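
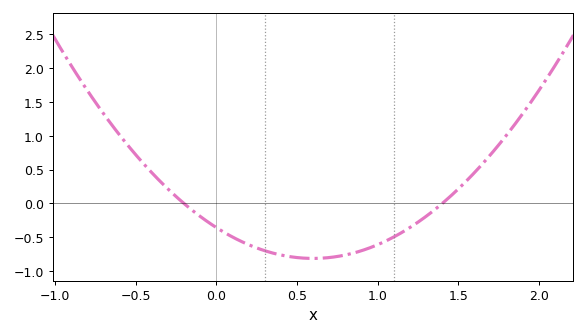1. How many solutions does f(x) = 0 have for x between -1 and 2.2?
2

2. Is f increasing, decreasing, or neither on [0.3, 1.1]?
neither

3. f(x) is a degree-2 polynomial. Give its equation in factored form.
y = 1.27(x + 0.2)(x - 1.4)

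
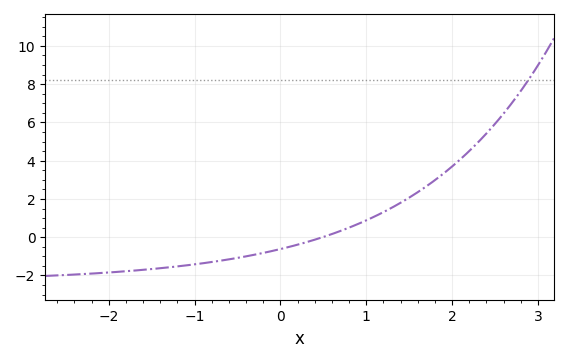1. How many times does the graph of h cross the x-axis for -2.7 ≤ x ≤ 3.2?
1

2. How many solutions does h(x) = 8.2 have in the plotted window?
1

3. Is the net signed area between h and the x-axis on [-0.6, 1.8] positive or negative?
positive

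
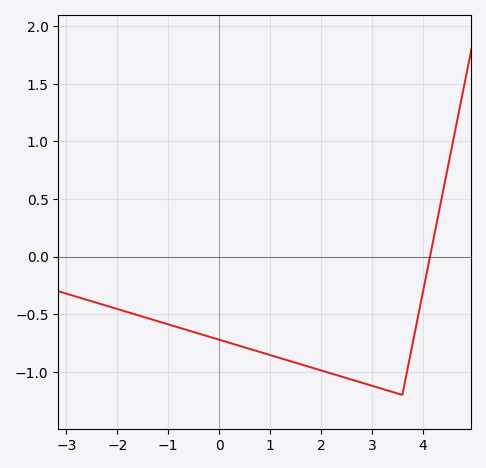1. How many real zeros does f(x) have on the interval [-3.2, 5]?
1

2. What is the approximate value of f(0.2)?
-0.747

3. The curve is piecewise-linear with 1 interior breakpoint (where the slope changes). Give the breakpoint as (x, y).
(3.6, -1.2)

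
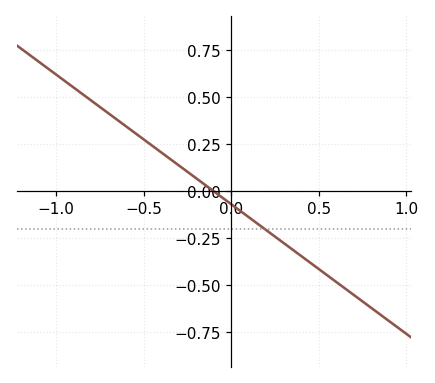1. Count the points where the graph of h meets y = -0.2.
1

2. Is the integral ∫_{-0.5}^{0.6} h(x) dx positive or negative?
negative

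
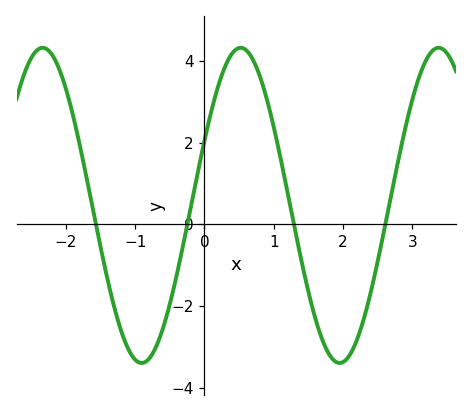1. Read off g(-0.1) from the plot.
1.23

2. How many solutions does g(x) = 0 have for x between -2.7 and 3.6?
4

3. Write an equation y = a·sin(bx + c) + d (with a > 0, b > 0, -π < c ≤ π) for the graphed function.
y = 3.86sin(2.2x + 0.422) + 0.46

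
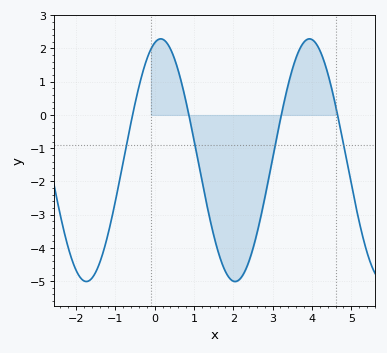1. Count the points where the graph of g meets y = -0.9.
4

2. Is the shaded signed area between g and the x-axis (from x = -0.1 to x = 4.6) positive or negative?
negative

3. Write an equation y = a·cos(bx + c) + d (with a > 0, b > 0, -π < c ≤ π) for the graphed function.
y = 3.65cos(1.66x - 0.252) - 1.36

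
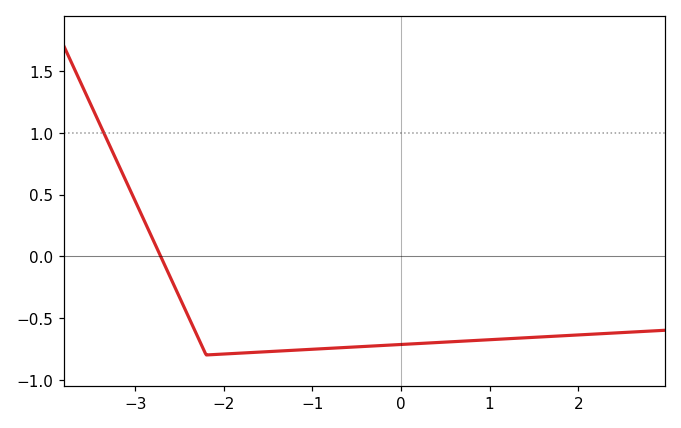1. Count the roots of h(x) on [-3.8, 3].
1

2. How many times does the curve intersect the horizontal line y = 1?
1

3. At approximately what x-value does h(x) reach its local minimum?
-2.2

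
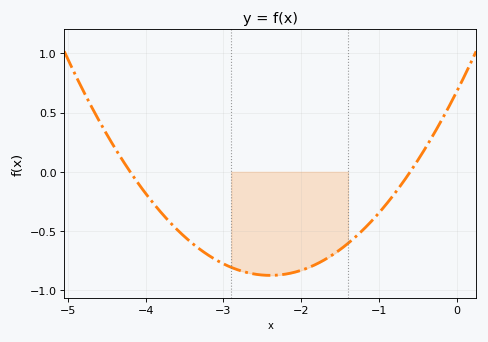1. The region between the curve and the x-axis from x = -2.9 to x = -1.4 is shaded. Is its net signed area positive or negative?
negative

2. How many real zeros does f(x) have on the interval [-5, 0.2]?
2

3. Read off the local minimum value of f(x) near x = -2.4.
-0.875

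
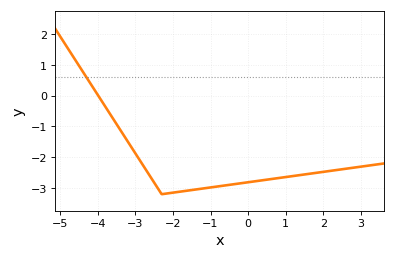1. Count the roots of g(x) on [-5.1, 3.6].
1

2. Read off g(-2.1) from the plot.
-3.2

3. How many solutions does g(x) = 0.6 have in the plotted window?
1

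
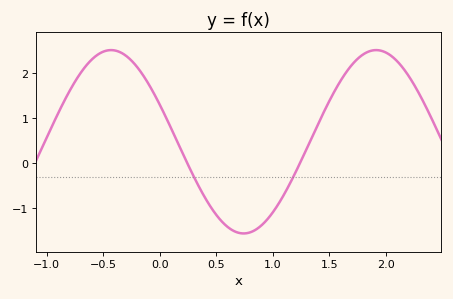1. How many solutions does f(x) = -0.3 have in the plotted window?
2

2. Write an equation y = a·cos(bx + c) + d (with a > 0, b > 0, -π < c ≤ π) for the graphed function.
y = 2.04cos(2.68x + 1.15) + 0.48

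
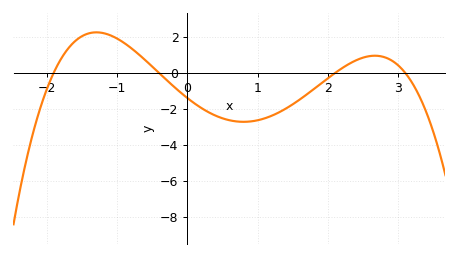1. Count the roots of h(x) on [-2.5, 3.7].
4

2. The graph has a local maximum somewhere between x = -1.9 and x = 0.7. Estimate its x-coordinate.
-1.29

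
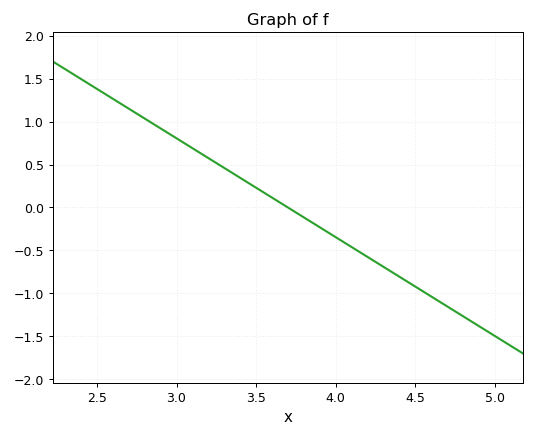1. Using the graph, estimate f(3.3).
0.46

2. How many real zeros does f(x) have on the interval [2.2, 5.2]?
1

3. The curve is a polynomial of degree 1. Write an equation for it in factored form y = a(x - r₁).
y = -1.15(x - 3.7)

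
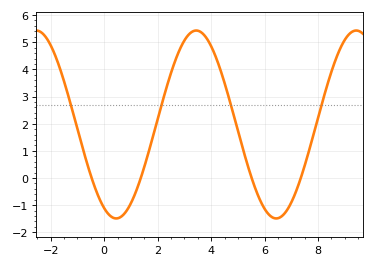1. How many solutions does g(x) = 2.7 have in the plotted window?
4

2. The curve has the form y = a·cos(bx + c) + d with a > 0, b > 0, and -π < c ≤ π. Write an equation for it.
y = 3.46cos(1.05x + 2.67) + 1.97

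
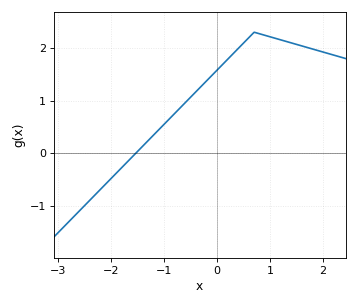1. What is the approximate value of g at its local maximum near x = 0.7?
2.3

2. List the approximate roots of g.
-1.5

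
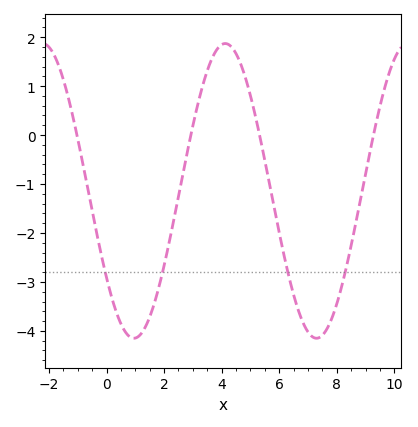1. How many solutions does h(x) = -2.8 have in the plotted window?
4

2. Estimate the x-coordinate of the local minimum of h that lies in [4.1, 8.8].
7.3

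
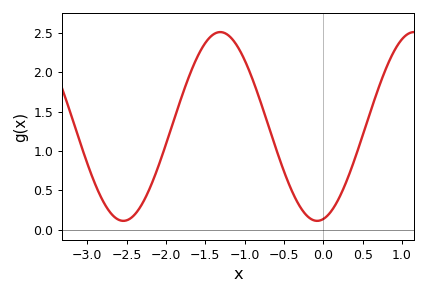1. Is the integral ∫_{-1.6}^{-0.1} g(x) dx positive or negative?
positive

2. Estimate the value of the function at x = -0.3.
0.3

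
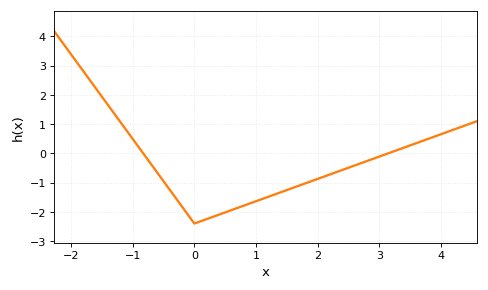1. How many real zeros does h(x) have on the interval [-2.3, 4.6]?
2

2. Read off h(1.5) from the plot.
-1.3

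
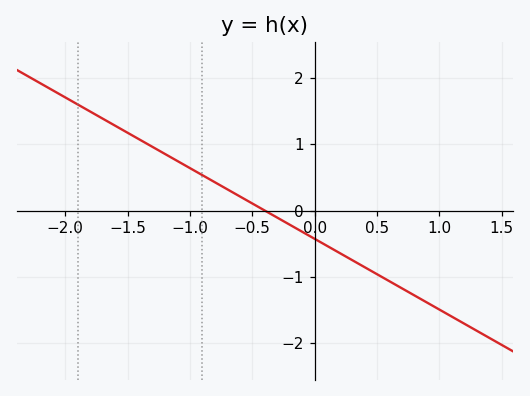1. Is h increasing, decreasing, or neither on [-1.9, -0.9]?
decreasing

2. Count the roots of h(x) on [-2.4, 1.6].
1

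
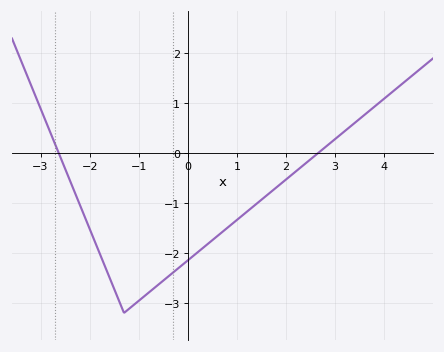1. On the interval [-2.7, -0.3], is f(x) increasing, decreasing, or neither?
neither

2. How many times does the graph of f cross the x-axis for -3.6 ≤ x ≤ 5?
2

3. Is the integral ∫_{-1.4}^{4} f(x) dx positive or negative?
negative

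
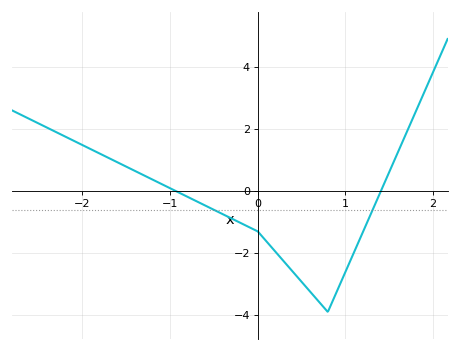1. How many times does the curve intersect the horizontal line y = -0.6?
2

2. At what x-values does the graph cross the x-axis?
-0.935, 1.41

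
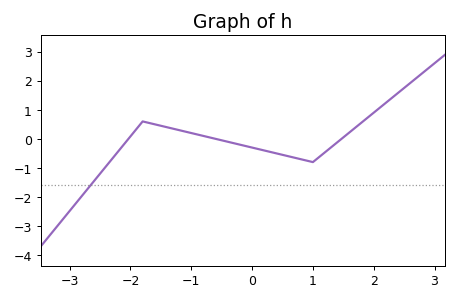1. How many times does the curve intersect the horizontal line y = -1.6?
1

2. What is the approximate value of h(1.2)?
-0.46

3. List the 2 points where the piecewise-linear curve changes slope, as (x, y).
(-1.8, 0.6); (1, -0.8)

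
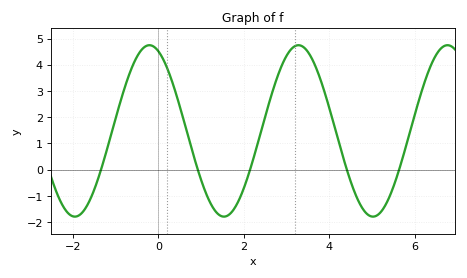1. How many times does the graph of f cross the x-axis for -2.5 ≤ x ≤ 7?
5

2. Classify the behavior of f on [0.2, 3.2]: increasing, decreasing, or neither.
neither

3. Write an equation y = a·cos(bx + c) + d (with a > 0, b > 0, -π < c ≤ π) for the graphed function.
y = 3.27cos(1.8x + 0.38) + 1.48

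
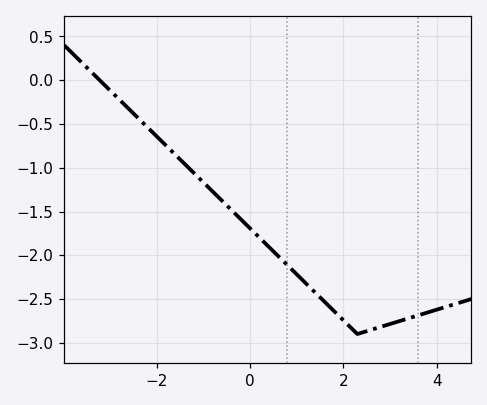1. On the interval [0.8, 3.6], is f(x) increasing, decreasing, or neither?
neither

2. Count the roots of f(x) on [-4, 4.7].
1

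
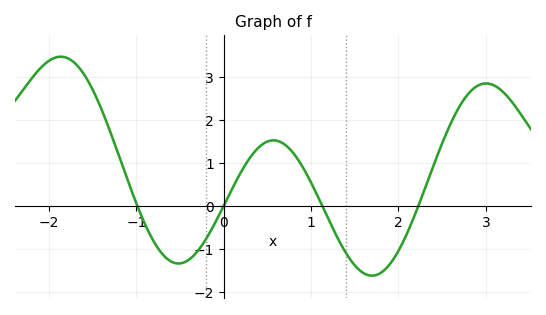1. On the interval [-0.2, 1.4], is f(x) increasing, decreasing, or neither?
neither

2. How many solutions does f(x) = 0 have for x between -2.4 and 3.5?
4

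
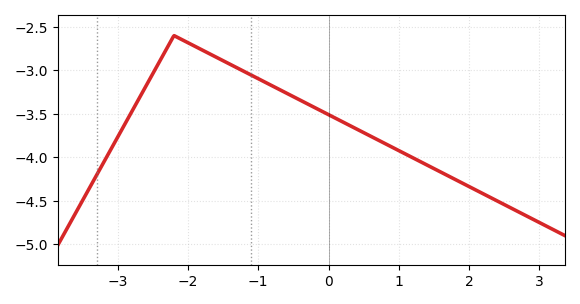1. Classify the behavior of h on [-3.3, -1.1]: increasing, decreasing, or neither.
neither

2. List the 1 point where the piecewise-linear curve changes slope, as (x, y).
(-2.2, -2.6)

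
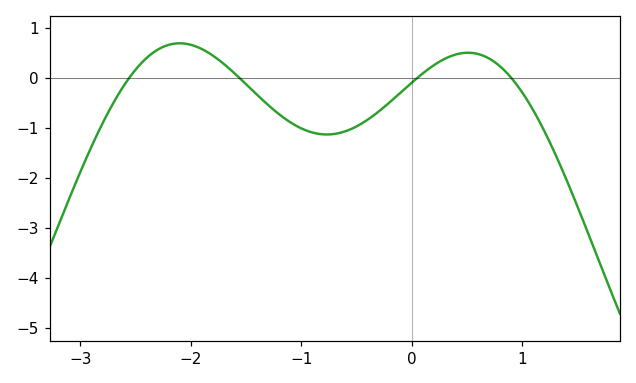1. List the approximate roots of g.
-2.56, -1.56, 0.047, 0.901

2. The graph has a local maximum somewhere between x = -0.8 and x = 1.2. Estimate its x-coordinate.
0.508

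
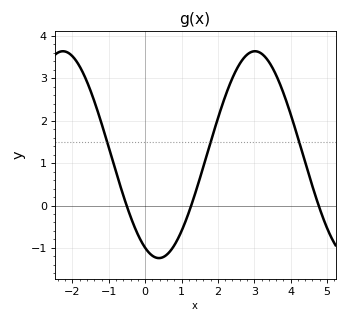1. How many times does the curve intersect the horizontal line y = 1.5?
3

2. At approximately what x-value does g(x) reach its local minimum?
0.38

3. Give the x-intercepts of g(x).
-0.51, 1.27, 4.77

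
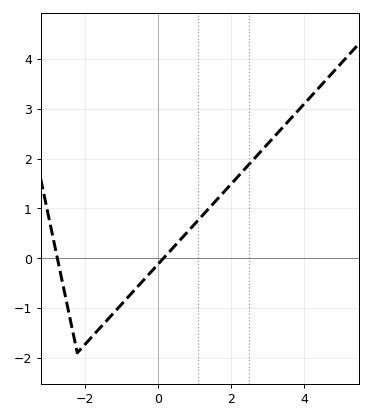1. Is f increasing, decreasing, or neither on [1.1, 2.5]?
increasing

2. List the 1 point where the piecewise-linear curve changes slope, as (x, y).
(-2.2, -1.9)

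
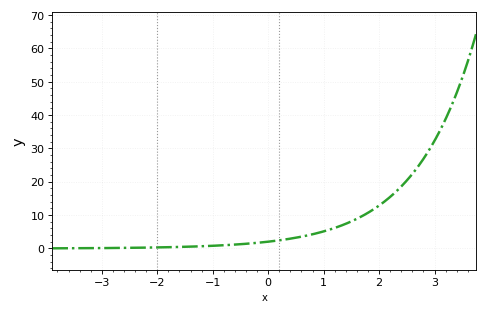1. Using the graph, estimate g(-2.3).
0.157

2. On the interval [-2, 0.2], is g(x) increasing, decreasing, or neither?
increasing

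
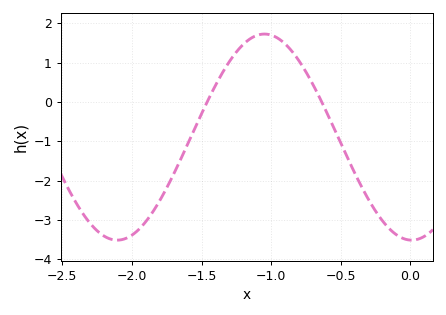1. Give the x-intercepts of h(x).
-1.45, -0.65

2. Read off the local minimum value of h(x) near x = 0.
-3.5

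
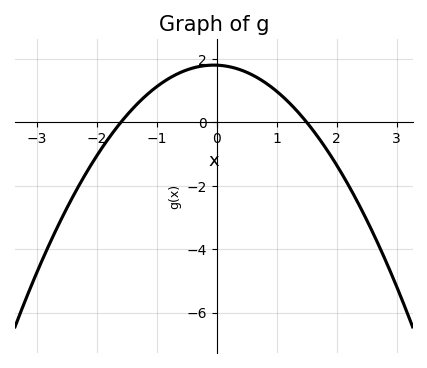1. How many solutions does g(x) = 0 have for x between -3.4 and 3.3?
2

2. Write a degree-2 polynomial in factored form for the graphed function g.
y = -0.75(x + 1.6)(x - 1.5)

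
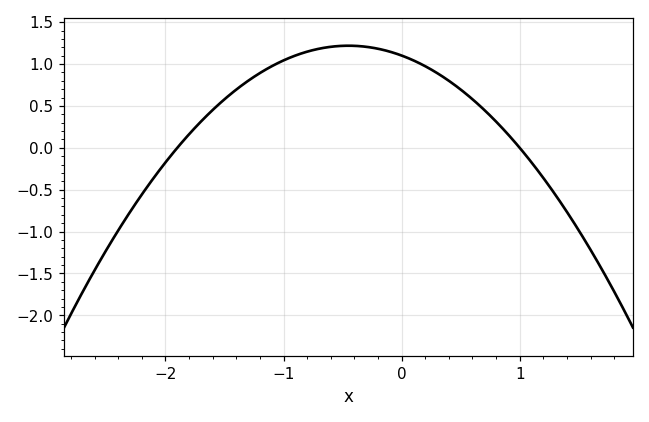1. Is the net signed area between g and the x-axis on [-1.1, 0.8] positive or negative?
positive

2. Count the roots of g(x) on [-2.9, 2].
2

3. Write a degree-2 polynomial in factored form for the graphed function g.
y = -0.58(x + 1.9)(x - 1)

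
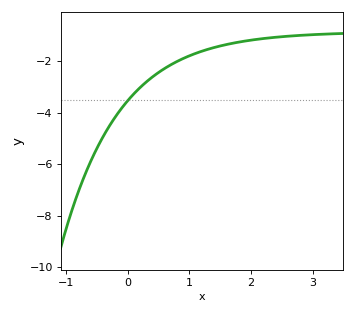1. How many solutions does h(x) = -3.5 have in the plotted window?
1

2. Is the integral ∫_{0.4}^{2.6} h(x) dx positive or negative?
negative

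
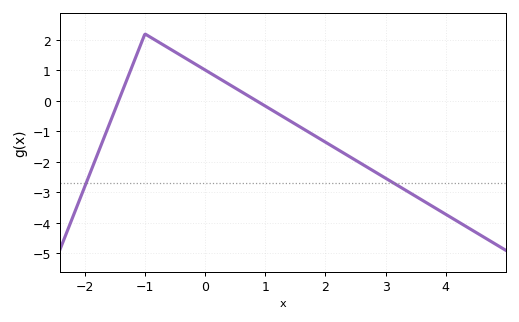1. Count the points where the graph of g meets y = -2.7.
2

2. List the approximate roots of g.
-1.4, 0.9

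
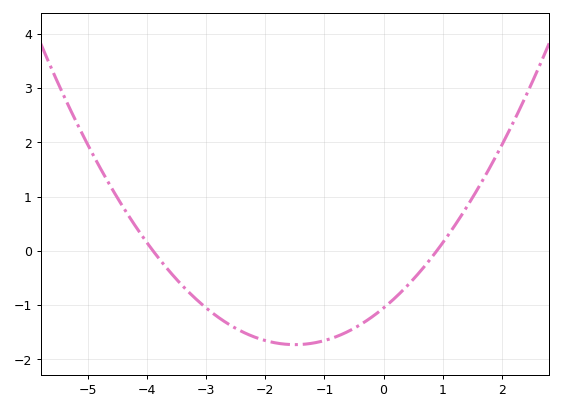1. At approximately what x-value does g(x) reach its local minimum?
-1.5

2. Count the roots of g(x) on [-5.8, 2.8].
2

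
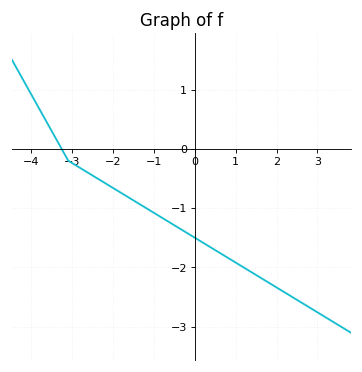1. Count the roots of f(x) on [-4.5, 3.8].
1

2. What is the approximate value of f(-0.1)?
-1.46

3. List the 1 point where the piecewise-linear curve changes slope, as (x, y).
(-3.1, -0.2)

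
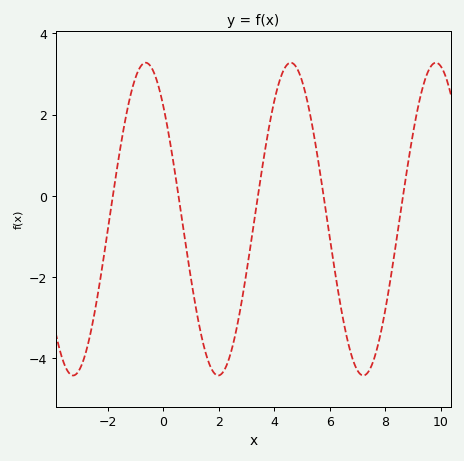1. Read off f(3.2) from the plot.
-1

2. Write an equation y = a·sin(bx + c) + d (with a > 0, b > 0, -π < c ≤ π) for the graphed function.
y = 3.85sin(1.2x + 2.3) - 0.57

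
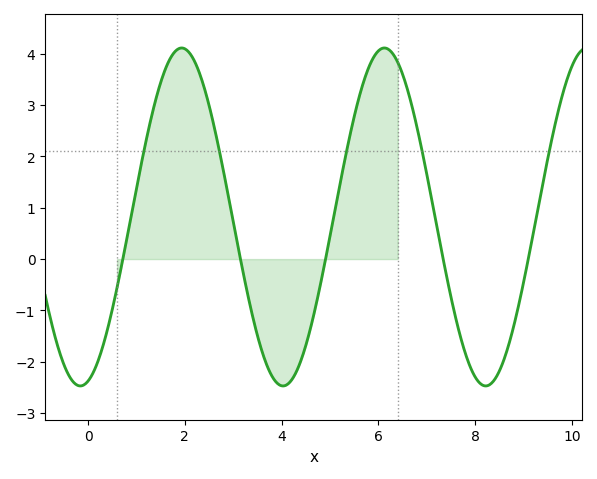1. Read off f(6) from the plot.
4.1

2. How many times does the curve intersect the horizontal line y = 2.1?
5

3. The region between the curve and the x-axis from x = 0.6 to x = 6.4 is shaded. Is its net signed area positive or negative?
positive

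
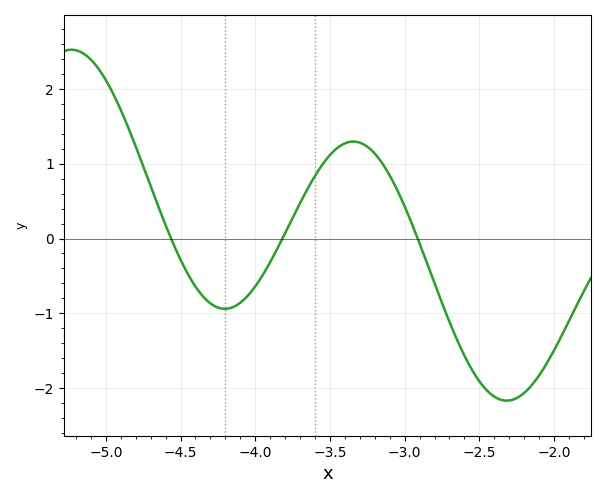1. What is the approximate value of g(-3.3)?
1.28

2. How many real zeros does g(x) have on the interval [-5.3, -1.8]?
3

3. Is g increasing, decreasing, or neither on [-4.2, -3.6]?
increasing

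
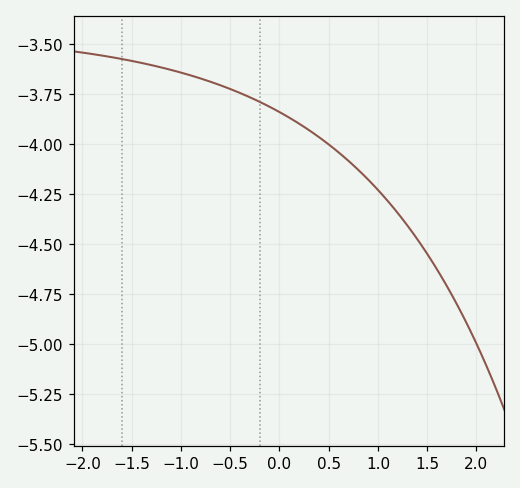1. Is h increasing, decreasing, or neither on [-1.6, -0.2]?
decreasing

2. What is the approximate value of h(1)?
-4.25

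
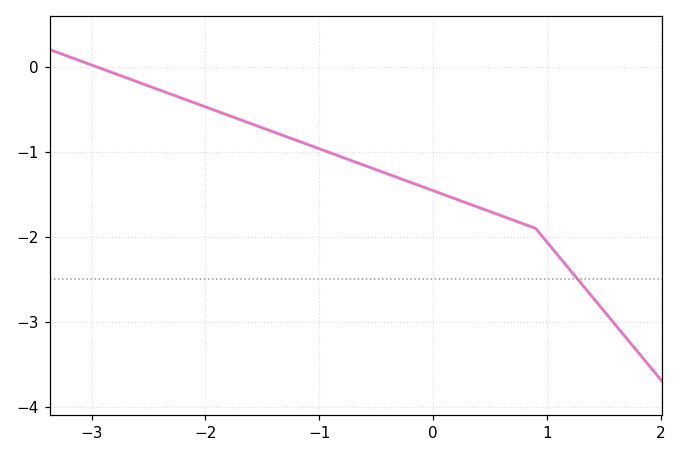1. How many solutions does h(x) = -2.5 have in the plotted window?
1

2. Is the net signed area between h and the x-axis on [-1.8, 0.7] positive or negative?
negative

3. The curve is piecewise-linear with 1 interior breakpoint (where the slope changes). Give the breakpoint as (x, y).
(0.9, -1.9)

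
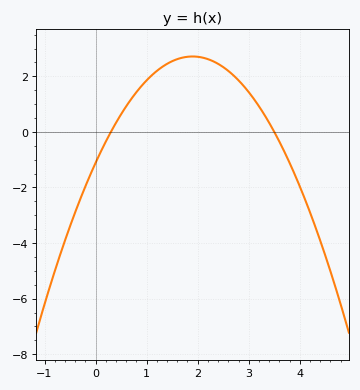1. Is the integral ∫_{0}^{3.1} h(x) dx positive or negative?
positive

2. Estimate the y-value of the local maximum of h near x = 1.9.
2.8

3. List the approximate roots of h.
0.3, 3.5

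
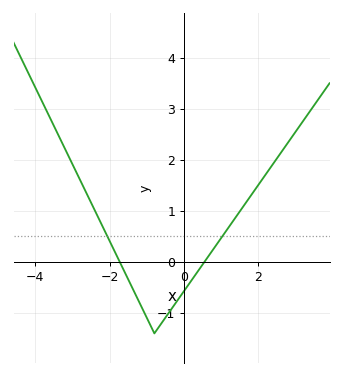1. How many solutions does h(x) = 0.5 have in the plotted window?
2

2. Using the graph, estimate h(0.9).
0.4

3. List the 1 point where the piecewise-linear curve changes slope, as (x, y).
(-0.8, -1.4)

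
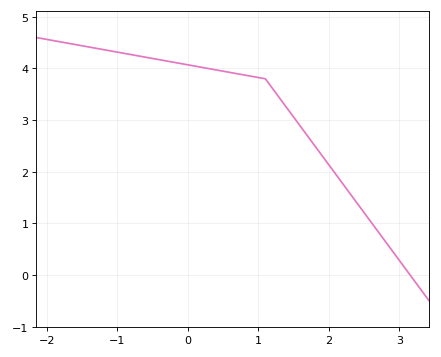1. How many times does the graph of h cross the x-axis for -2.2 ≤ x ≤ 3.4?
1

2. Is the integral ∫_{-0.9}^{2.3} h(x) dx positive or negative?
positive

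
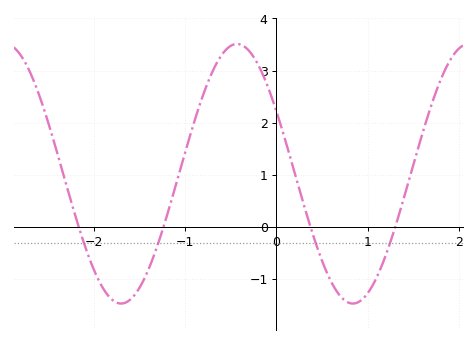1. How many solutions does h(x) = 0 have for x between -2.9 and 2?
4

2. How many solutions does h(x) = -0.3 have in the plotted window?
4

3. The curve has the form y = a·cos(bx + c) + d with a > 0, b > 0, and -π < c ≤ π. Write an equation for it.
y = 2.49cos(2.5x + 1.1) + 1.02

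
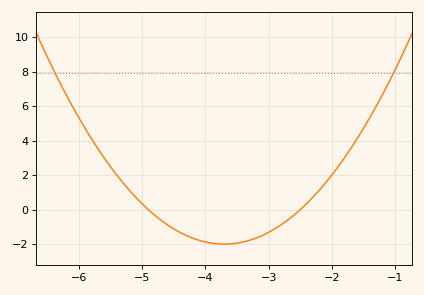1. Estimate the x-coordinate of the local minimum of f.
-3.7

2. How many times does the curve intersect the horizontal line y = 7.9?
2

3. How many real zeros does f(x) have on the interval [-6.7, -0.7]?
2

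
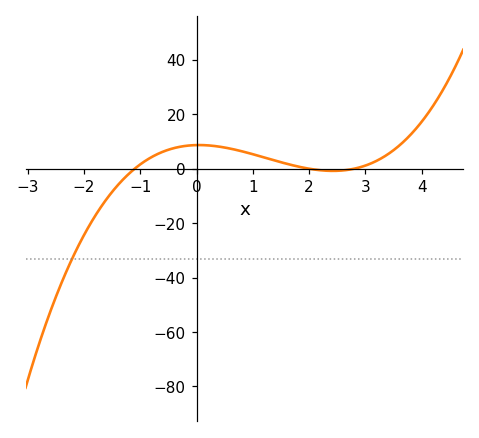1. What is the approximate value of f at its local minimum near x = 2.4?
-0.792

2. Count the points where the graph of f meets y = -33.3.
1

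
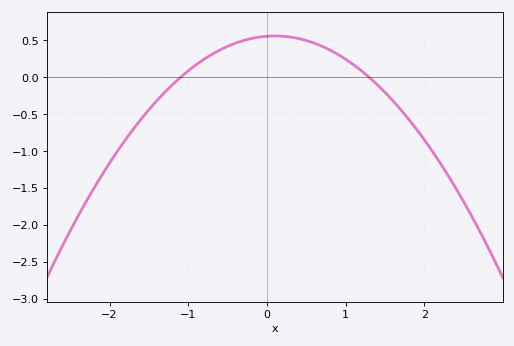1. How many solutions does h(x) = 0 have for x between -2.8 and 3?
2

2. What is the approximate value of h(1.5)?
-0.203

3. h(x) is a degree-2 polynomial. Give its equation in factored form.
y = -0.39(x + 1.1)(x - 1.3)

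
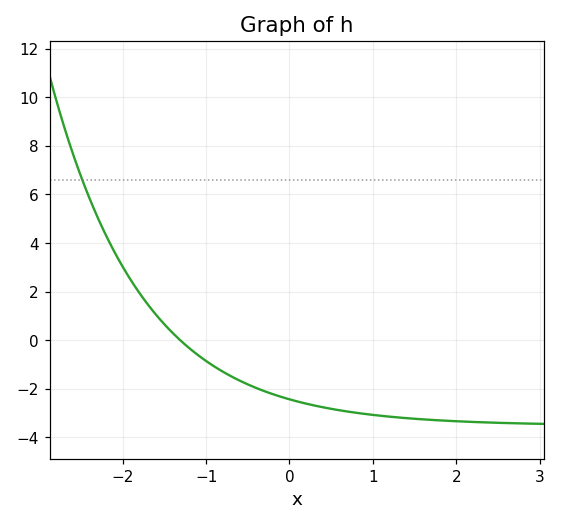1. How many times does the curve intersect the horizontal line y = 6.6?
1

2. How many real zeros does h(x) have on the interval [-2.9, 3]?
1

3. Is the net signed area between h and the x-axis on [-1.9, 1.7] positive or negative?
negative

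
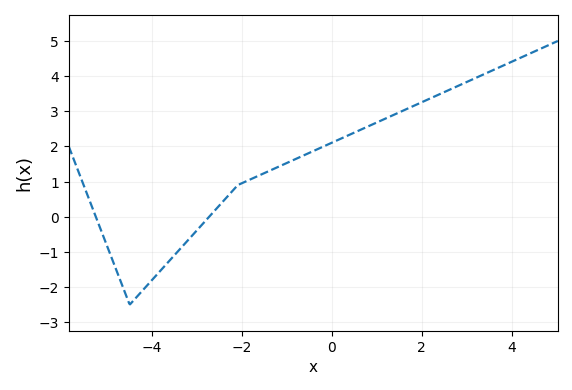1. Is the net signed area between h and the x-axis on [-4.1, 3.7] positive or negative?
positive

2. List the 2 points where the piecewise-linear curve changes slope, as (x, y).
(-4.5, -2.5); (-2.1, 0.9)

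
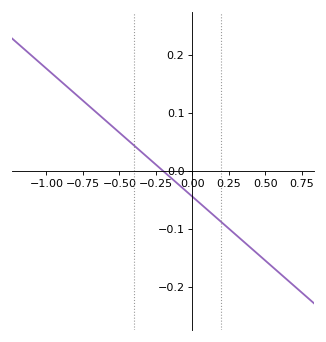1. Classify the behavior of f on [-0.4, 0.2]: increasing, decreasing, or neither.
decreasing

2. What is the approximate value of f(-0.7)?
0.11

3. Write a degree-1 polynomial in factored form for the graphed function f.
y = -0.22(x + 0.2)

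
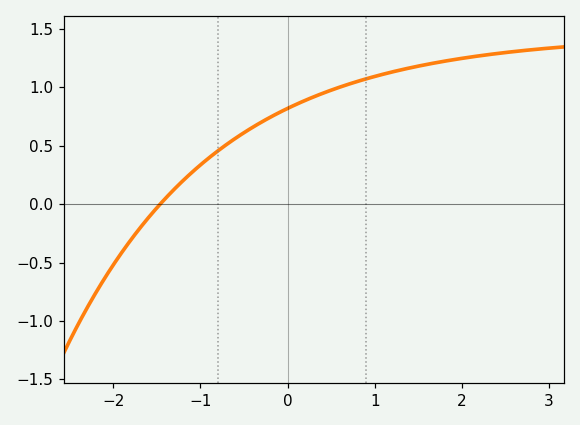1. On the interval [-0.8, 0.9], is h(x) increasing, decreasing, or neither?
increasing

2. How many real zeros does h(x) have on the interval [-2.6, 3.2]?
1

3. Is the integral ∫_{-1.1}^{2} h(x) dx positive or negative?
positive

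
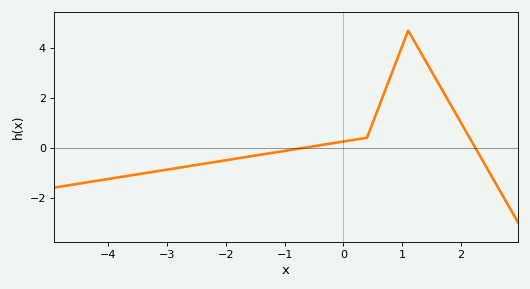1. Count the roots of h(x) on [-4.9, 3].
2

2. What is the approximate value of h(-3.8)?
-1.18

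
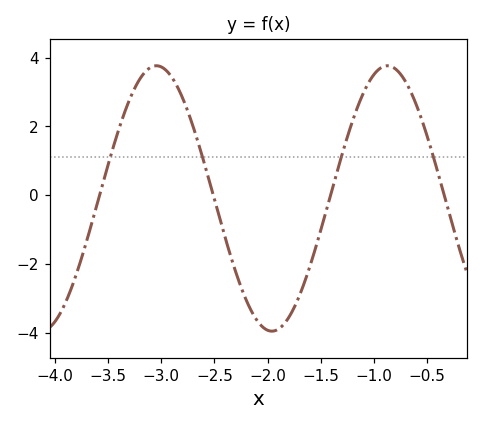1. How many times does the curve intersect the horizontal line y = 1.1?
4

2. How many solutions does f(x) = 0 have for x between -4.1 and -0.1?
4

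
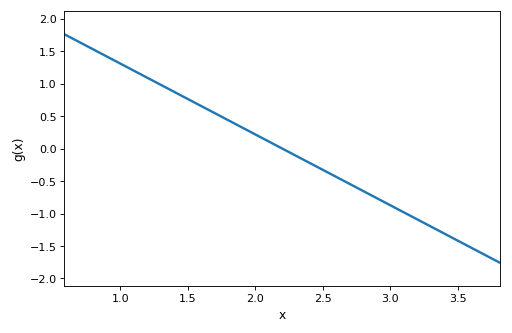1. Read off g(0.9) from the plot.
1.4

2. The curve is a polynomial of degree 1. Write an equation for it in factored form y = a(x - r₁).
y = -1.09(x - 2.2)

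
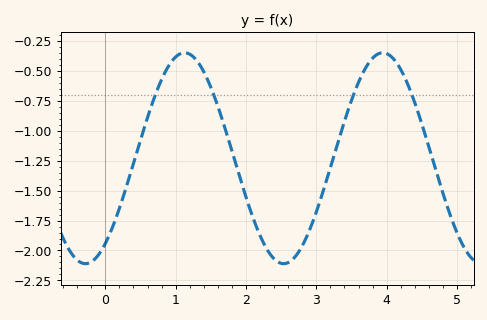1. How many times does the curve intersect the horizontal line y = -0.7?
4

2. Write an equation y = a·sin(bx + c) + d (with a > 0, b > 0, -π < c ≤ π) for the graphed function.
y = 0.88sin(2.23x - 0.942) - 1.23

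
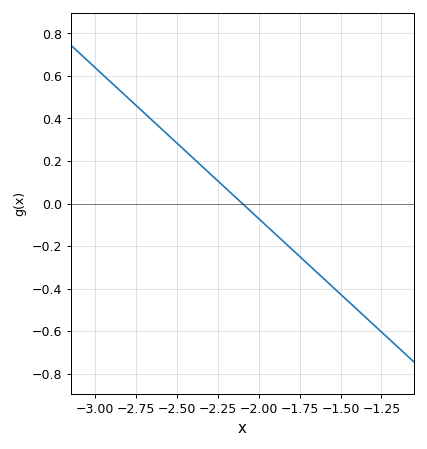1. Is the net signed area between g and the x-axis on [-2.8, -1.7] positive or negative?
positive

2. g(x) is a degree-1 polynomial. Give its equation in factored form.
y = -0.71(x + 2.1)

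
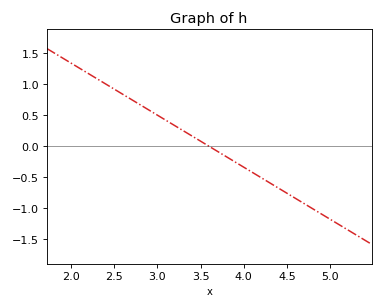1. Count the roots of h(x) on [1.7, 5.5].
1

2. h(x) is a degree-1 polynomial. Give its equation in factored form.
y = -0.84(x - 3.6)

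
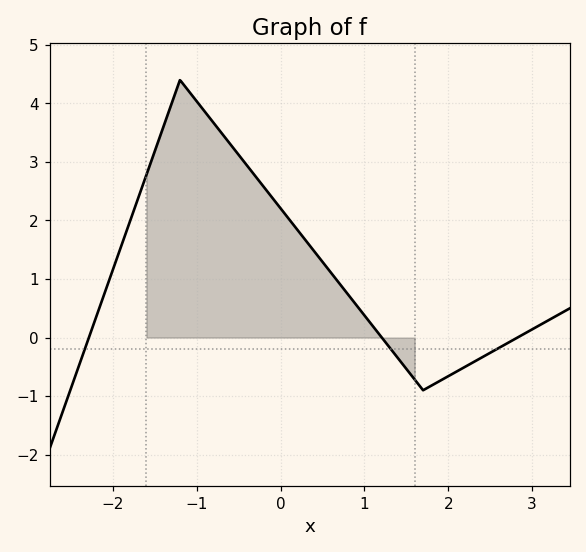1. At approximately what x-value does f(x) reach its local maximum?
-1.2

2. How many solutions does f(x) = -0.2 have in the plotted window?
3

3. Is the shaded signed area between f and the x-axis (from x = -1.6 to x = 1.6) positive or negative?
positive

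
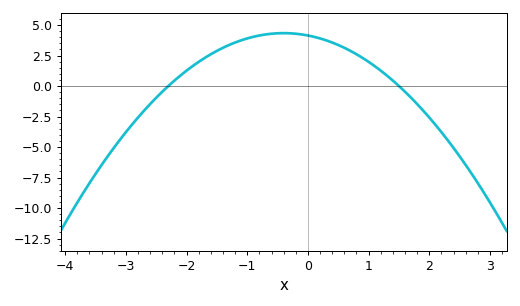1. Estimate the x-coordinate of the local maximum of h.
-0.4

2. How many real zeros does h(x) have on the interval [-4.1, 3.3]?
2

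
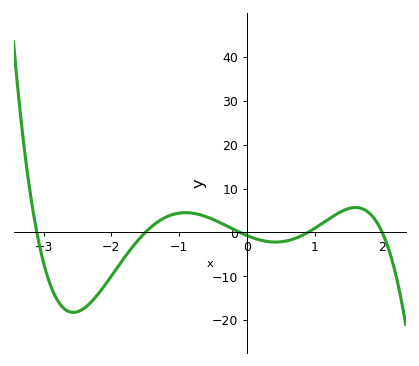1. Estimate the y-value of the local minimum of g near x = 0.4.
-2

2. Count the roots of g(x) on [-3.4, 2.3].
5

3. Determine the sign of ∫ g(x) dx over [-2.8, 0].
negative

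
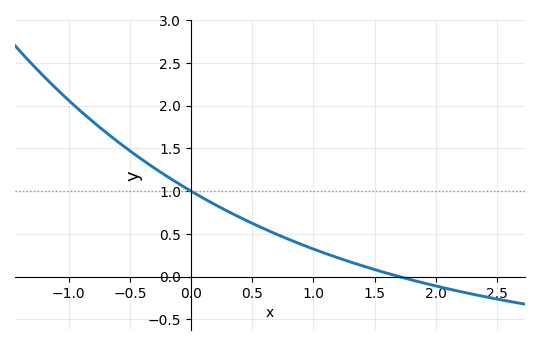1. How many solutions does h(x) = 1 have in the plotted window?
1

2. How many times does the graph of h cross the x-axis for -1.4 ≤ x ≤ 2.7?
1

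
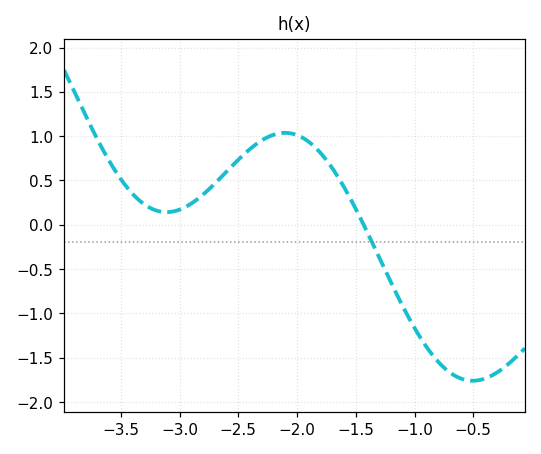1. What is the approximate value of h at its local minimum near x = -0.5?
-1.76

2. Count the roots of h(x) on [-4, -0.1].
1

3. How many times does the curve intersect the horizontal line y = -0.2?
1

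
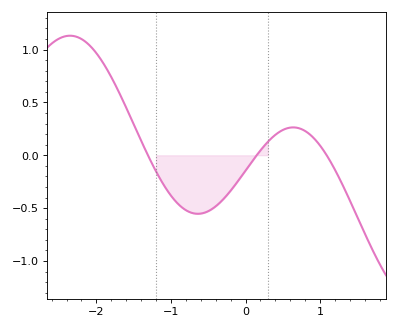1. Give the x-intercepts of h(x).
-1.31, 0.149, 1.09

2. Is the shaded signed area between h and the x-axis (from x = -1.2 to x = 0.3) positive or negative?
negative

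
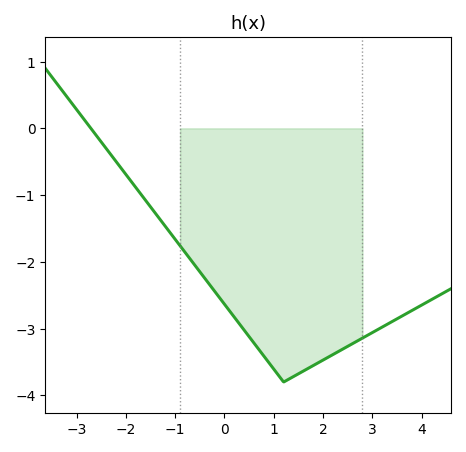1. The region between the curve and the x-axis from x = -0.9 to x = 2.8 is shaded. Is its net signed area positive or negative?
negative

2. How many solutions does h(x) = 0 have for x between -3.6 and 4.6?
1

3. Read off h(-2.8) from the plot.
0.088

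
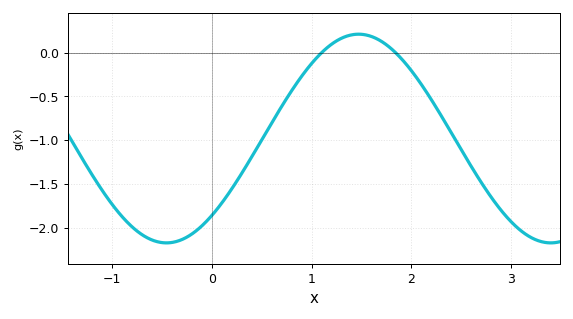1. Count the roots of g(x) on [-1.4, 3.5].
2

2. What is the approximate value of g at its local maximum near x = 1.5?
0.21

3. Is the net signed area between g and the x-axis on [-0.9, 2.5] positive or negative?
negative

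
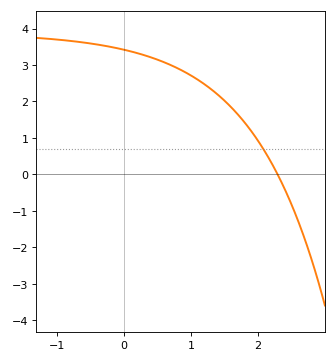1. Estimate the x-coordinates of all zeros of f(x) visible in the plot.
2.3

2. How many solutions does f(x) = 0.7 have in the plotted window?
1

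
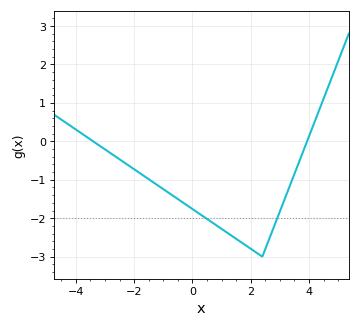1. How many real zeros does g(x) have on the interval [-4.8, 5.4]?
2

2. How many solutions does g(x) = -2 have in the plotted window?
2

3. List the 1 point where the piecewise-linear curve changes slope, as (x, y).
(2.4, -3)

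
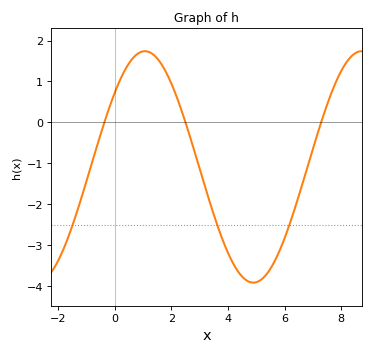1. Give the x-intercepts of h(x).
-0.4, 2.4, 7.2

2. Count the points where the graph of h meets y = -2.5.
3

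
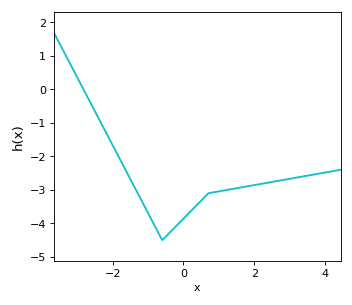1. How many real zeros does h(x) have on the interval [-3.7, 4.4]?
1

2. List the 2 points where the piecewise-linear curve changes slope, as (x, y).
(-0.6, -4.5); (0.7, -3.1)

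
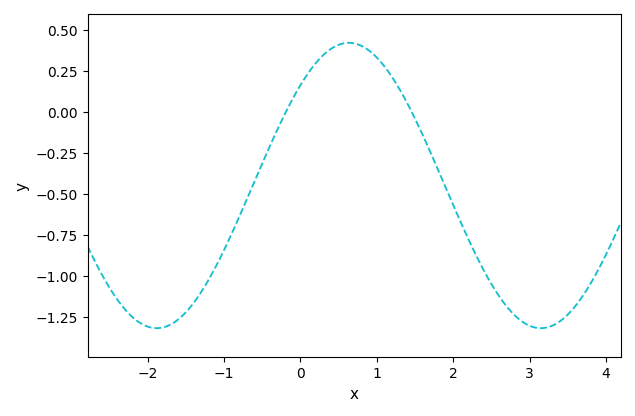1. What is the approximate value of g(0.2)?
0.296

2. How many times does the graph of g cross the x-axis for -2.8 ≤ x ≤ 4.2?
2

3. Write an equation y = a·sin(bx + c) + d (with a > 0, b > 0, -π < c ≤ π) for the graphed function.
y = 0.87sin(1.25x + 0.78) - 0.45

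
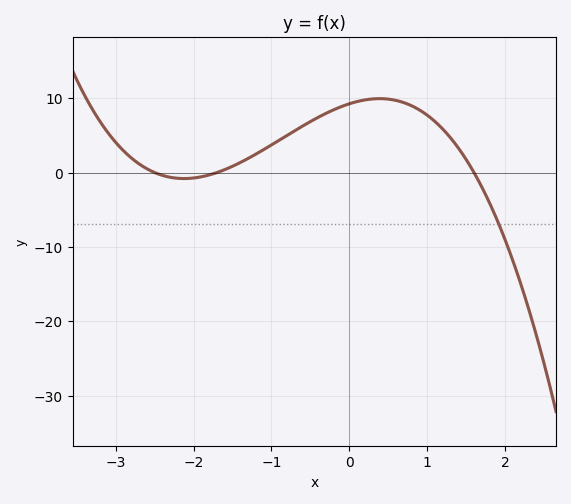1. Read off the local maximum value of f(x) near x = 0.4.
9.94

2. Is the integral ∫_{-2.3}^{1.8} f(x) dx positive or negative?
positive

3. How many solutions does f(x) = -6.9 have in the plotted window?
1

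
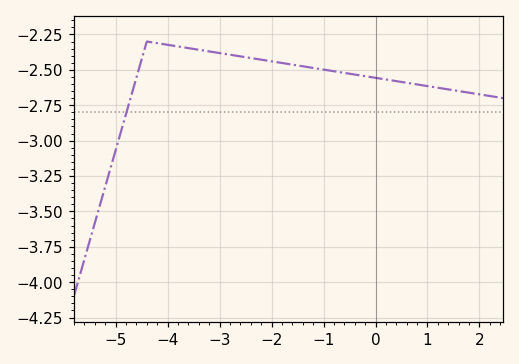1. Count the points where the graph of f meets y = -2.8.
1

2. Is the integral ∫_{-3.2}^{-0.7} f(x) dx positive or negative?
negative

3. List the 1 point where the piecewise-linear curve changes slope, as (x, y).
(-4.4, -2.3)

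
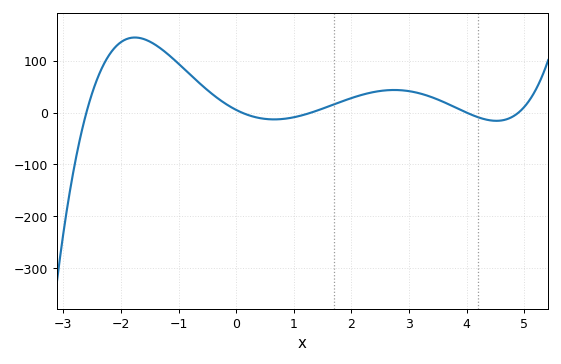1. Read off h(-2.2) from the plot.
112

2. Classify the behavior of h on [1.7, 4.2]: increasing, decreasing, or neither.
neither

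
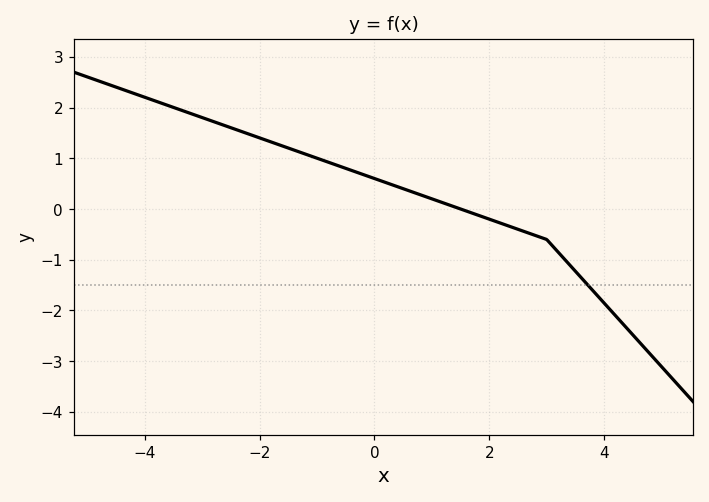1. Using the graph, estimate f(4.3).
-2.23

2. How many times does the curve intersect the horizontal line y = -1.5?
1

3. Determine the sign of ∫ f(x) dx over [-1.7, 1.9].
positive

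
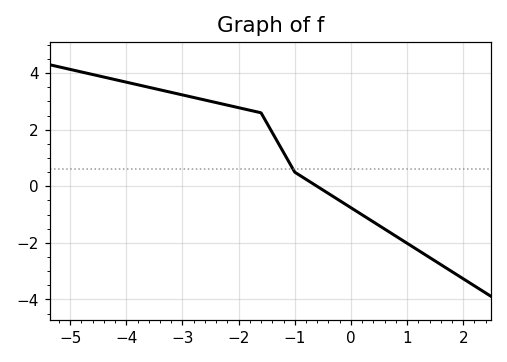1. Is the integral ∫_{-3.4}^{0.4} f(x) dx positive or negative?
positive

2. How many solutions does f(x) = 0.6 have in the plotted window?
1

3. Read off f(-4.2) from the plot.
3.8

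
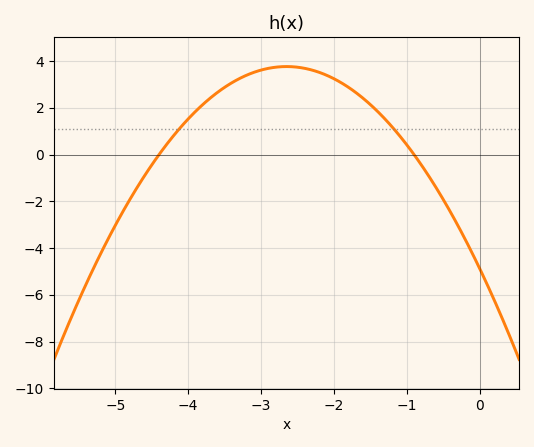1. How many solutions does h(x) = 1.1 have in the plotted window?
2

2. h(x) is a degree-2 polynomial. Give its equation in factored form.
y = -1.23(x + 4.4)(x + 0.9)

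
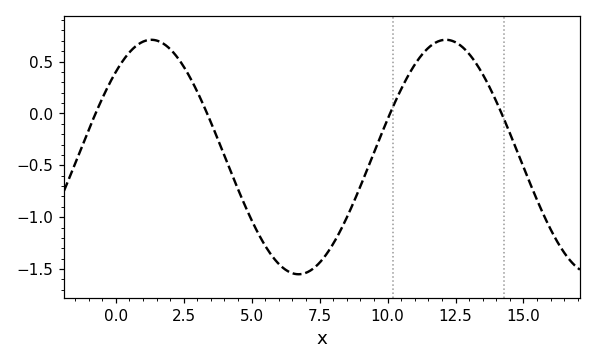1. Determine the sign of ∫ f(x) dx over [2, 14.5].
negative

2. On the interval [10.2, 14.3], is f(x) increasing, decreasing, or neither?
neither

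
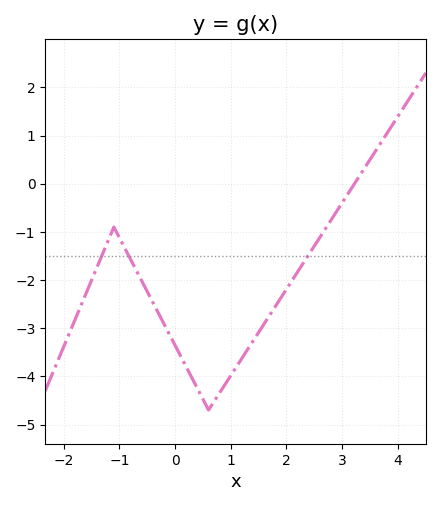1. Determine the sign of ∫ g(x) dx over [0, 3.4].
negative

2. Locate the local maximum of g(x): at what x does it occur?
-1.1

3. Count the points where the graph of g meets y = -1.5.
3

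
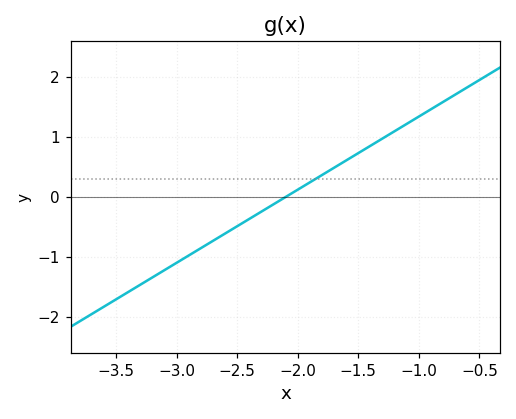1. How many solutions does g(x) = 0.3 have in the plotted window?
1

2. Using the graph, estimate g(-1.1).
1.22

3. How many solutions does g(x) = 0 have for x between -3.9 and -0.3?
1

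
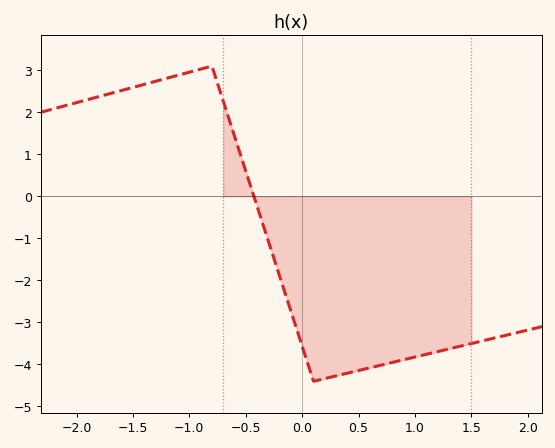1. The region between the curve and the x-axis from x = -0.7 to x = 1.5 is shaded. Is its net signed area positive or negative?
negative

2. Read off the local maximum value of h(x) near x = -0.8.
3.1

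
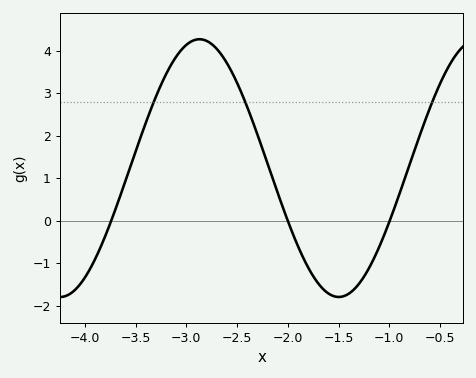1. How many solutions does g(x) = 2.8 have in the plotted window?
3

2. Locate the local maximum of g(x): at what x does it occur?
-2.9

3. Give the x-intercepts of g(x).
-3.7, -2, -1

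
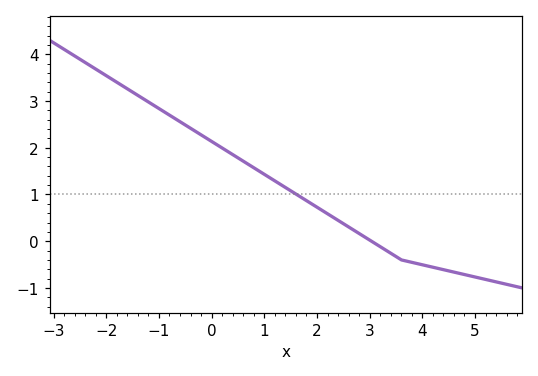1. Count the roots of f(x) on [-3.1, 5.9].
1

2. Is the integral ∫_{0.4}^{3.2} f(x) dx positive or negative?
positive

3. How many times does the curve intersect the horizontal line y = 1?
1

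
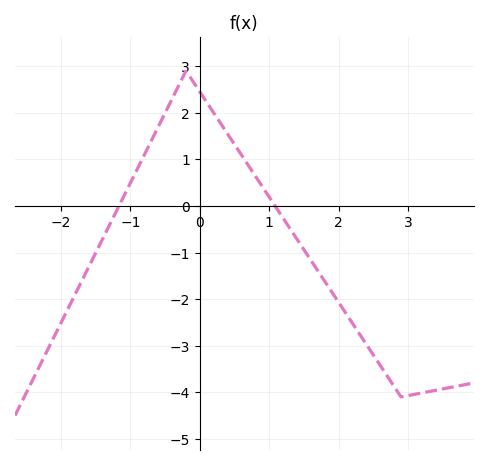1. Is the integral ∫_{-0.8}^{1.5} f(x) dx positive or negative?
positive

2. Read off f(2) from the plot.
-2.07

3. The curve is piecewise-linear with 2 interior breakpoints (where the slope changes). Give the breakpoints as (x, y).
(-0.2, 2.9); (2.9, -4.1)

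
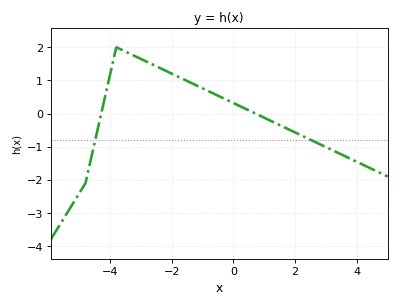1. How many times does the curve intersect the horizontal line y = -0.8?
2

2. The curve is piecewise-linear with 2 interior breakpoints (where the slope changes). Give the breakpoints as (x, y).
(-4.8, -2.1); (-3.8, 2)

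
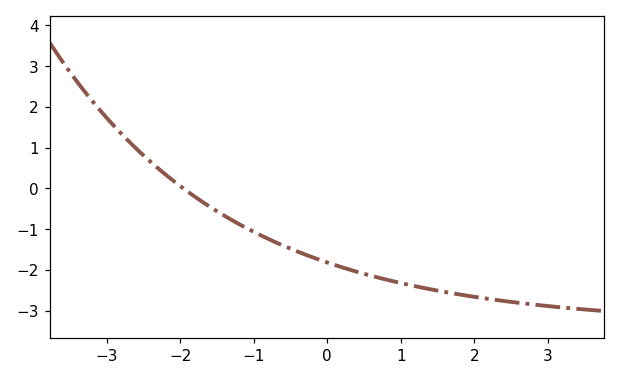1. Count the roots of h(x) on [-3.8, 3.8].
1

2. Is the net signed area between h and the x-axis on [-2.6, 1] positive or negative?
negative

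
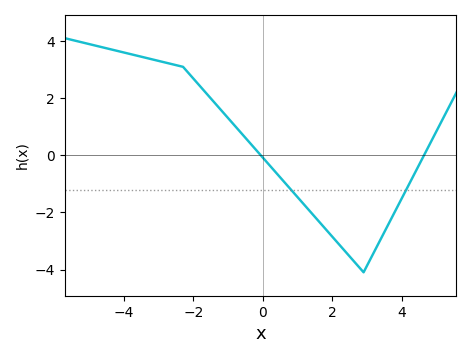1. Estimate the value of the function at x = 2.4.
-3.4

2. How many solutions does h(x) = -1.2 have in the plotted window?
2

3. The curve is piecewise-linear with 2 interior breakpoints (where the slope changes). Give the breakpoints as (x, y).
(-2.3, 3.1); (2.9, -4.1)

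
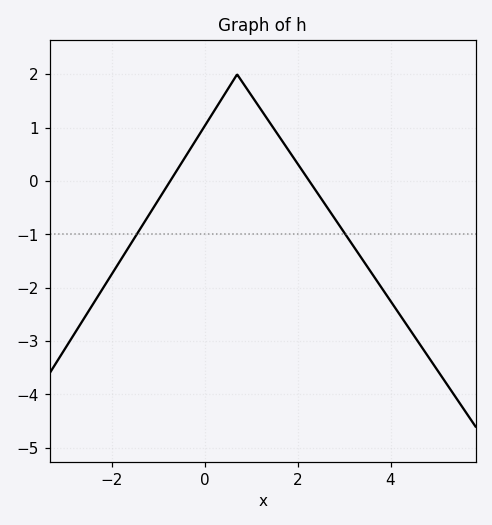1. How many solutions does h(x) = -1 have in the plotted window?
2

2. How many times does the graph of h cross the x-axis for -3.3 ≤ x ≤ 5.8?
2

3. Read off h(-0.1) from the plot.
0.888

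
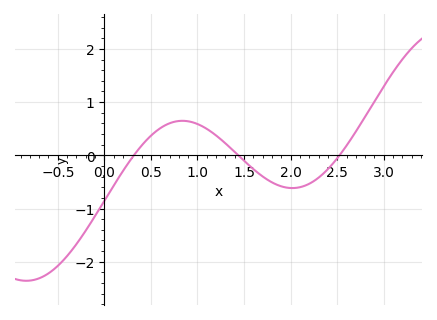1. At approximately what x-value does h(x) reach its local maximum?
0.8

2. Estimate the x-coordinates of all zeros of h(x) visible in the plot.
0.3, 1.4, 2.5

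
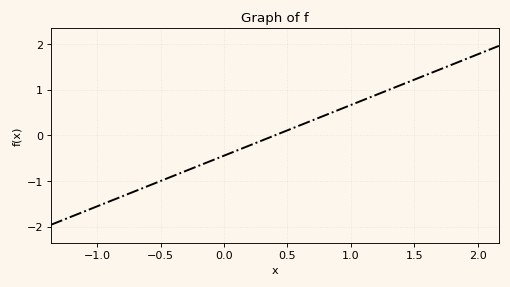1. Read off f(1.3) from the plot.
1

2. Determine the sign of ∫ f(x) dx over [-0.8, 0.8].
negative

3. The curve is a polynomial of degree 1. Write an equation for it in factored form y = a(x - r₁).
y = 1.11(x - 0.4)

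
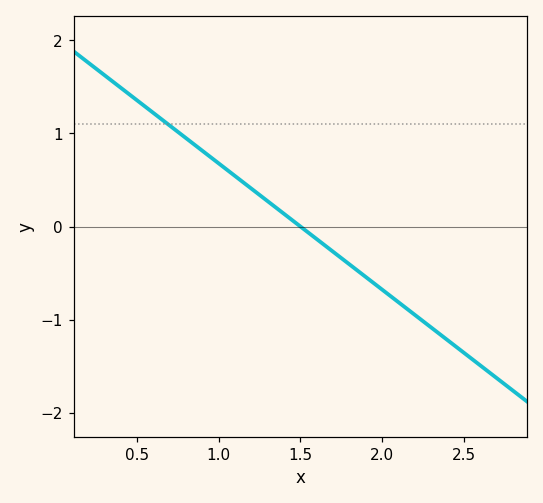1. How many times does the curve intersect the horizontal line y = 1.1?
1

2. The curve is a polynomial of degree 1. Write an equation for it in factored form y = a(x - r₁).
y = -1.36(x - 1.5)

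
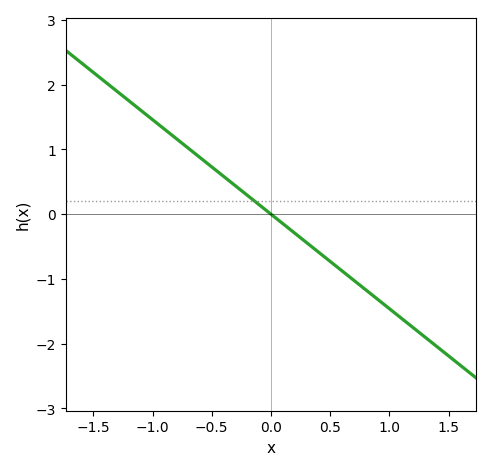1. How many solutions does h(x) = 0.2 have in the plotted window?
1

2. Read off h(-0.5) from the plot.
0.7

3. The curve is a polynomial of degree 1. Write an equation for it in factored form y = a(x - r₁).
y = -1.46(x - 0)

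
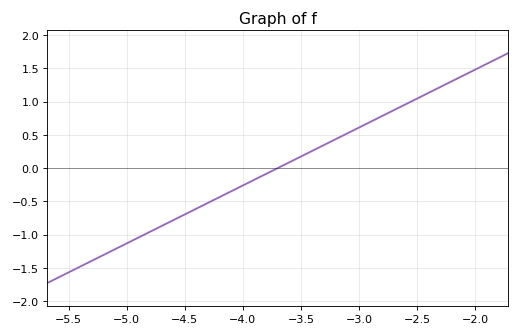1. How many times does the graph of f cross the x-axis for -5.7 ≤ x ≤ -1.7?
1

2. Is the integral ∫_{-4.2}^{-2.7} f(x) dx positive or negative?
positive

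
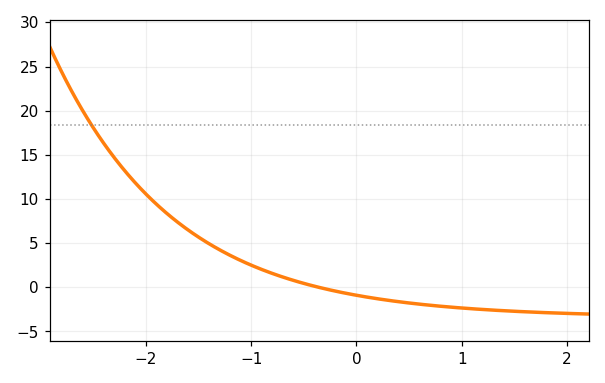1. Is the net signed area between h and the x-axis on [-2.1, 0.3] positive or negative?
positive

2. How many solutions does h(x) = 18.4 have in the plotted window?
1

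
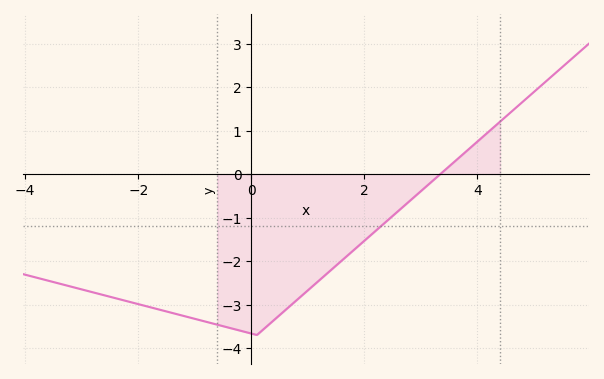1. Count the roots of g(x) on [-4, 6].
1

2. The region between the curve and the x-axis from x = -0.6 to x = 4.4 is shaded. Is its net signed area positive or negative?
negative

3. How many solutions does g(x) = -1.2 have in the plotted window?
1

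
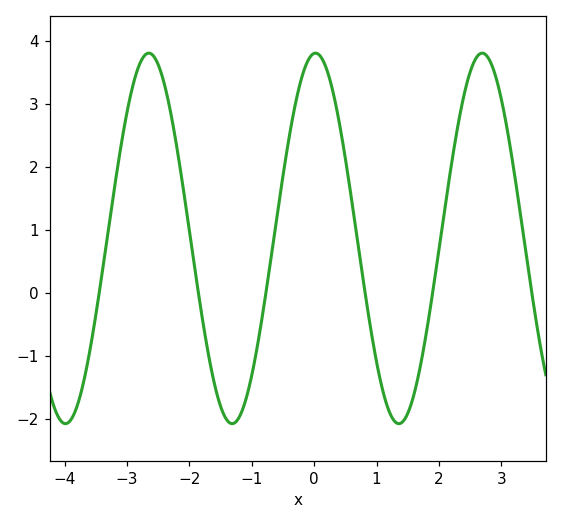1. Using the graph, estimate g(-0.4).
2.5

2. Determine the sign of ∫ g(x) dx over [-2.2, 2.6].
positive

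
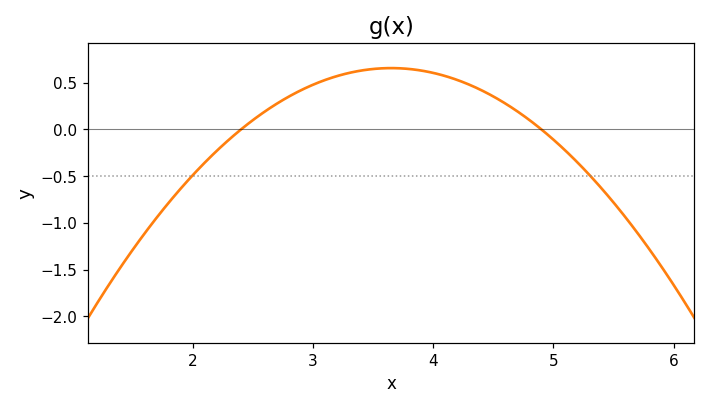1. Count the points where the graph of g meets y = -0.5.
2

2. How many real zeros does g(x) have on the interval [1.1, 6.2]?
2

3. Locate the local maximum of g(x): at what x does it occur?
3.65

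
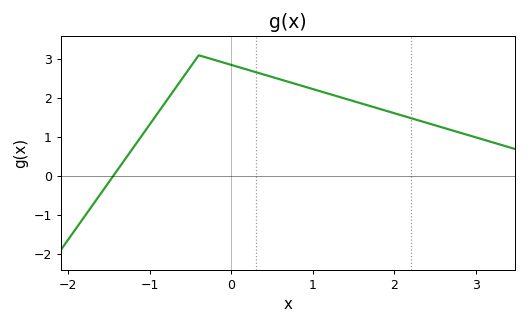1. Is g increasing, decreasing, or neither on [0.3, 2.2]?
decreasing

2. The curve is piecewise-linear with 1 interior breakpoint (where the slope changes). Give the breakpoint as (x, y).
(-0.4, 3.1)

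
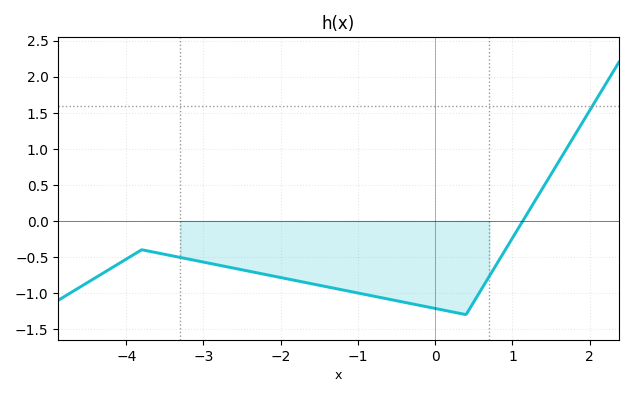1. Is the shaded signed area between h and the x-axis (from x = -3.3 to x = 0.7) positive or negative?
negative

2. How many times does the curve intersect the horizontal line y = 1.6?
1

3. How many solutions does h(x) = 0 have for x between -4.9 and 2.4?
1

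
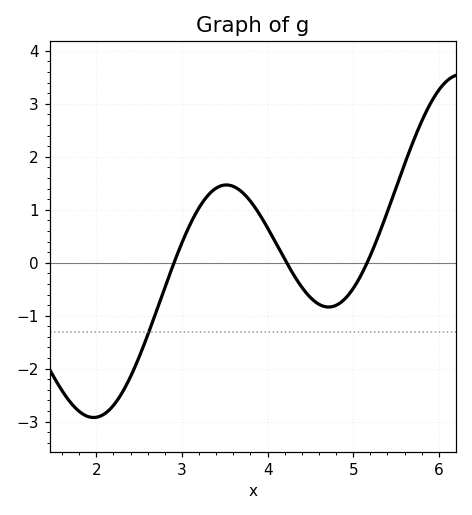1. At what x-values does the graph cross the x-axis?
2.9, 4.2, 5.2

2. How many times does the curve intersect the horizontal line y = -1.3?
1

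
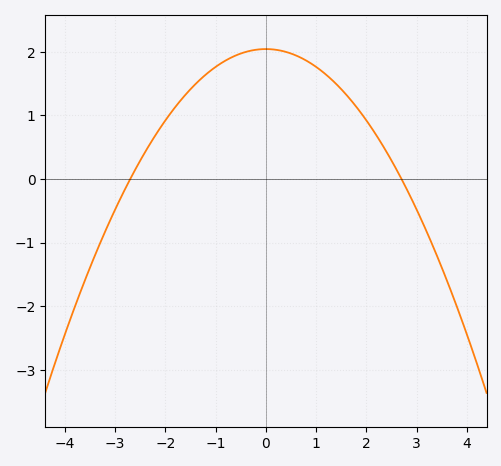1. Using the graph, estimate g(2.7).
0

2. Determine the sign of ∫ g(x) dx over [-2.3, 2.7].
positive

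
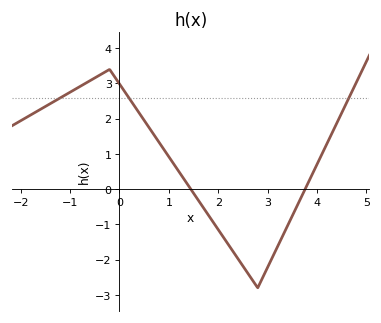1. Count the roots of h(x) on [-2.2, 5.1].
2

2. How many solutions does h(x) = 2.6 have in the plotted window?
3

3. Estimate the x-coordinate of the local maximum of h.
-0.2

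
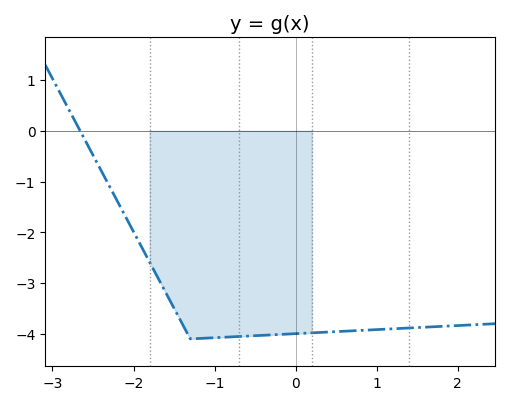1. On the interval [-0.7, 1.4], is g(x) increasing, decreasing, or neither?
increasing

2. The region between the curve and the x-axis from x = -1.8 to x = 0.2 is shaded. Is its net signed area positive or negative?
negative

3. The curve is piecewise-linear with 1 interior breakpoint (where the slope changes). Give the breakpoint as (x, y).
(-1.3, -4.1)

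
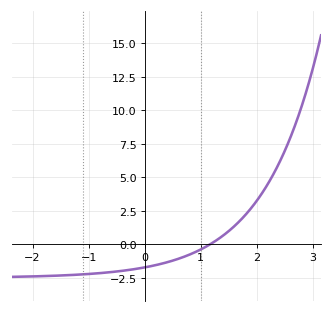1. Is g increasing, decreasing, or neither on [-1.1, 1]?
increasing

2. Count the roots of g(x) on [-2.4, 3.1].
1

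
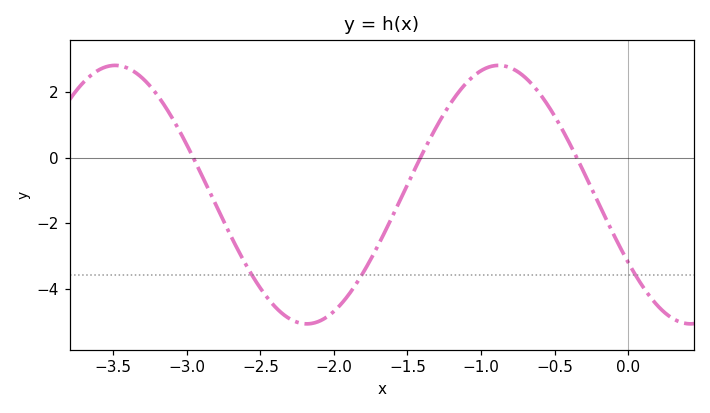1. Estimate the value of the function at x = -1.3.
0.969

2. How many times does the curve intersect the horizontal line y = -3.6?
3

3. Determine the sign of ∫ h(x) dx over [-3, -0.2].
negative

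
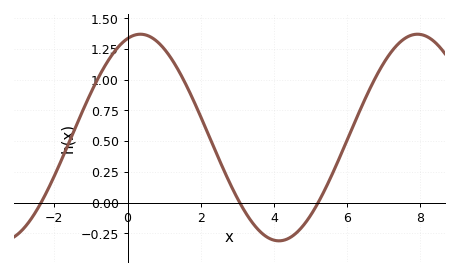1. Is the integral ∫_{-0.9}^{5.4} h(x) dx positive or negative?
positive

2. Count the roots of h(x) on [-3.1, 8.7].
3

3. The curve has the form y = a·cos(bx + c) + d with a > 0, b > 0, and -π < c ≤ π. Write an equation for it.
y = 0.84cos(0.83x - 0.292) + 0.53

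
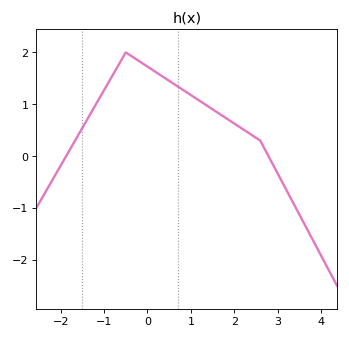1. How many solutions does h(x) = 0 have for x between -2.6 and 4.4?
2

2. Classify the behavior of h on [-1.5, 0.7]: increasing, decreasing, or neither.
neither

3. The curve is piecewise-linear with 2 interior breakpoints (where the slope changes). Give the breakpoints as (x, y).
(-0.5, 2); (2.6, 0.3)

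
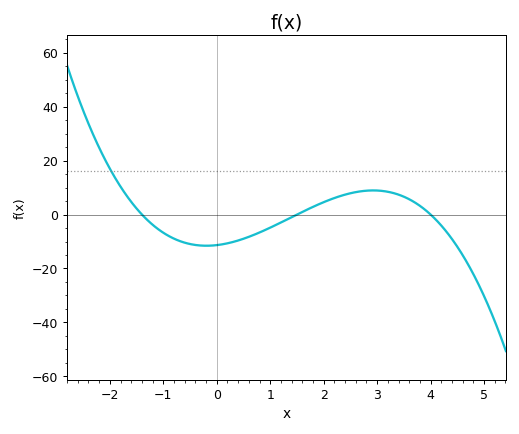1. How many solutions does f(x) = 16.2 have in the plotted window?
1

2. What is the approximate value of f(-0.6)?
-10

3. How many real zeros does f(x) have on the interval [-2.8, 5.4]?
3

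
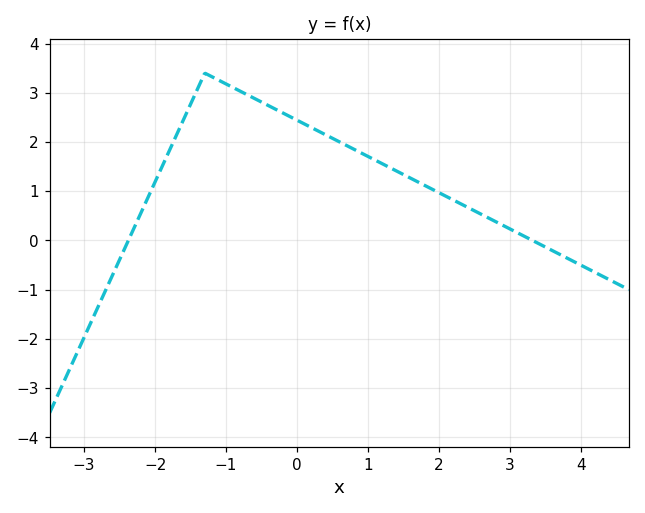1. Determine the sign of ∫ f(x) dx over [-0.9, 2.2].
positive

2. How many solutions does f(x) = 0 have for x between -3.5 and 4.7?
2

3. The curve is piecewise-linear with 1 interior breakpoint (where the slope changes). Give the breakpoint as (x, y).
(-1.3, 3.4)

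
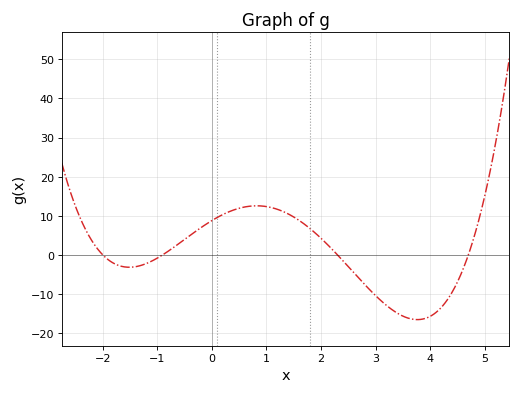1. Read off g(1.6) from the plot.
9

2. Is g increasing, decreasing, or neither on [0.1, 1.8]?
neither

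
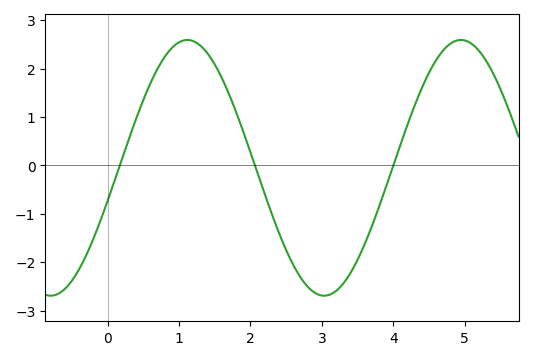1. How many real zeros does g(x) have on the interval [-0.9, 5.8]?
3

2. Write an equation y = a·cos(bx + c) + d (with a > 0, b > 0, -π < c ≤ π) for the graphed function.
y = 2.64cos(1.6x - 1.8) - 0.05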